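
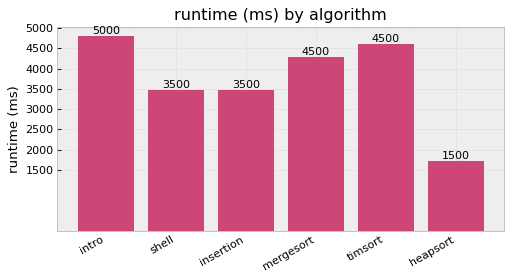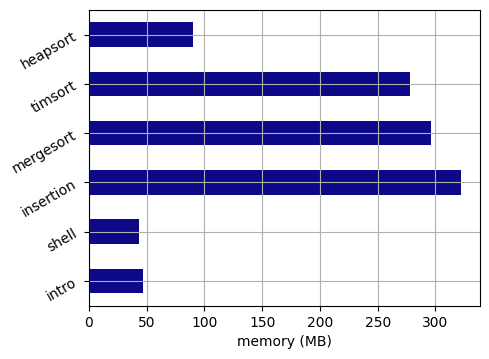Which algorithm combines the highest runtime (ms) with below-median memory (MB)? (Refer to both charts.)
intro

Chart 2 median memory (MB) ≈ 200; below-median algorithms: intro, shell, heapsort. Among those, intro has the highest runtime (ms) (≈ 5000).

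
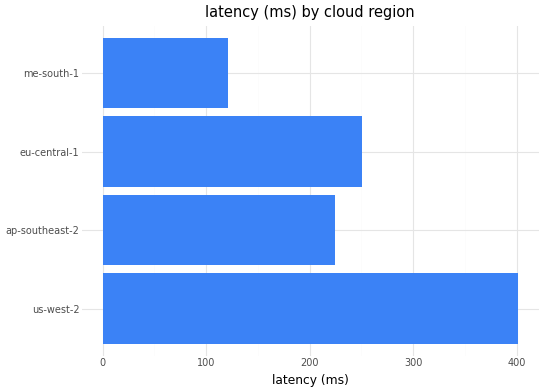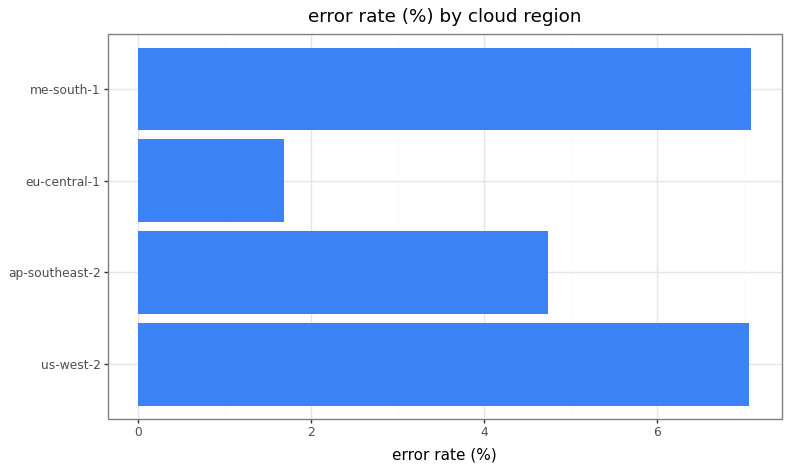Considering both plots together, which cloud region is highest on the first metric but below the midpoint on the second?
eu-central-1

Chart 2 median error rate (%) ≈ 6; below-median cloud regions: ap-southeast-2, eu-central-1. Among those, eu-central-1 has the highest latency (ms) (≈ 250).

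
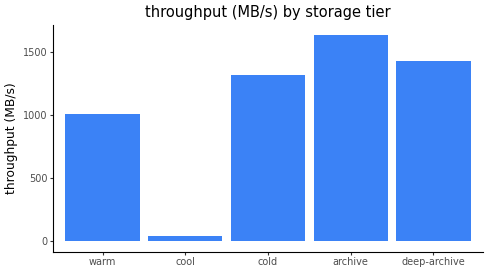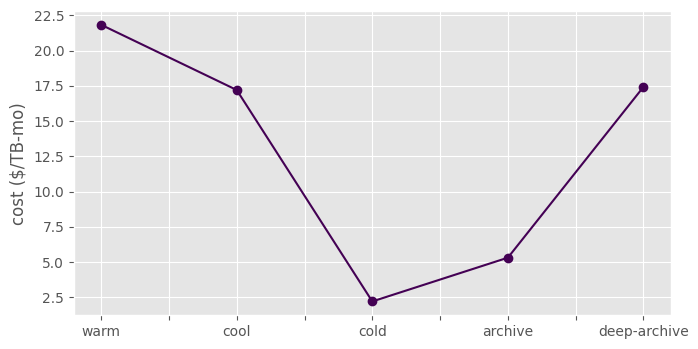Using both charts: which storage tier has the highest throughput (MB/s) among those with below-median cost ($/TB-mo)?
archive

Chart 2 median cost ($/TB-mo) ≈ 15; below-median storage tiers: cold, archive. Among those, archive has the highest throughput (MB/s) (≈ 1600).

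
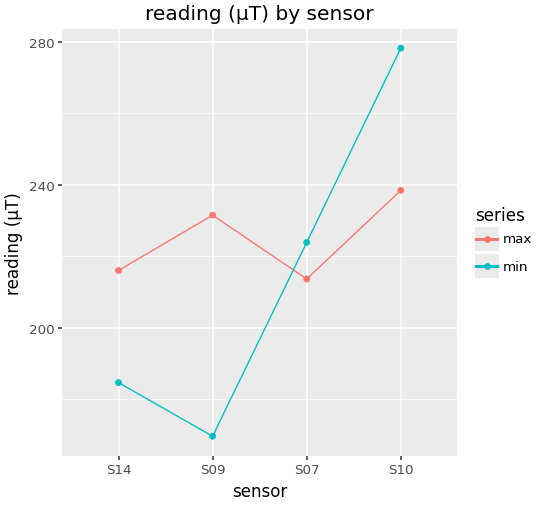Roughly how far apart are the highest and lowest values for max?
Max S10 ≈ 240, min S07 ≈ 210; range ≈ 30.

≈ 30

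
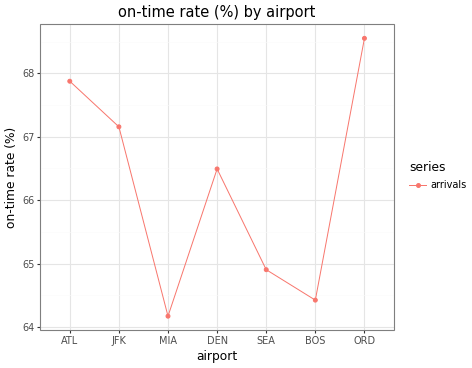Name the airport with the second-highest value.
Top 3: ORD ≈ 68.5, ATL ≈ 68.0, JFK ≈ 67.0.

ATL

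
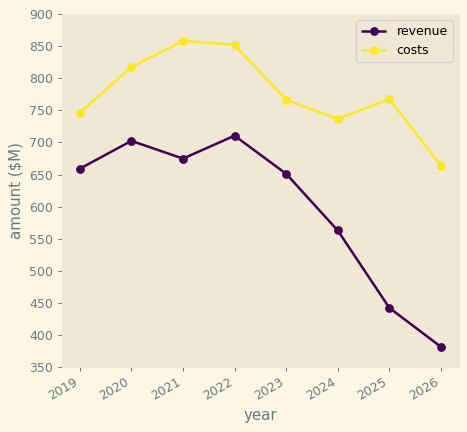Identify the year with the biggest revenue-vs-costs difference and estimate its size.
2025: revenue ≈ 450, costs ≈ 750 → gap ≈ 300. Next-largest (2026) is only ≈ 250.

2025, ≈ 300 $M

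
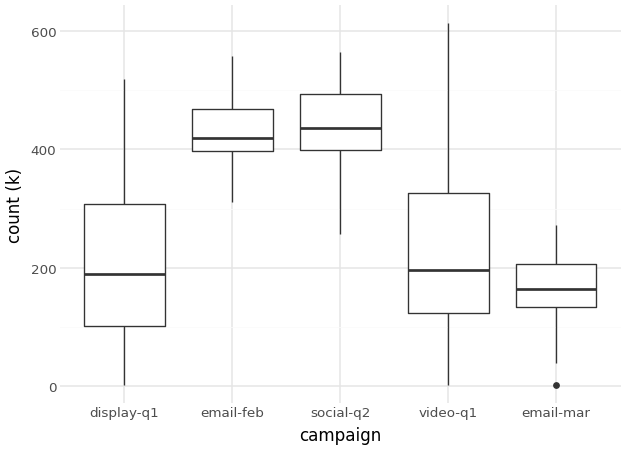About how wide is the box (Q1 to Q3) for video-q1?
≈ 200

Q3 ≈ 325, Q1 ≈ 125; IQR ≈ 200.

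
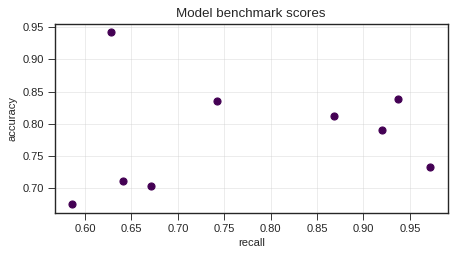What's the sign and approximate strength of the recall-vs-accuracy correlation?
Points are roughly uncorrelated; weak (|r| ≈ 0.2).

no clear correlation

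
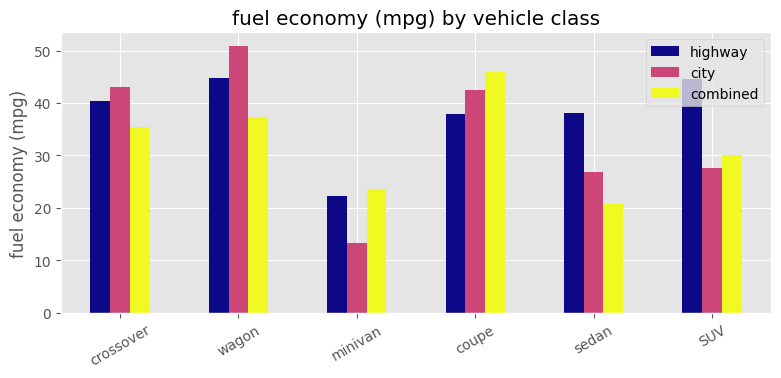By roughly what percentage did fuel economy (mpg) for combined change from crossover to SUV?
crossover ≈ 35, SUV ≈ 30; (30 − 35) / 35 ≈ -14.3%.

≈ -14.3%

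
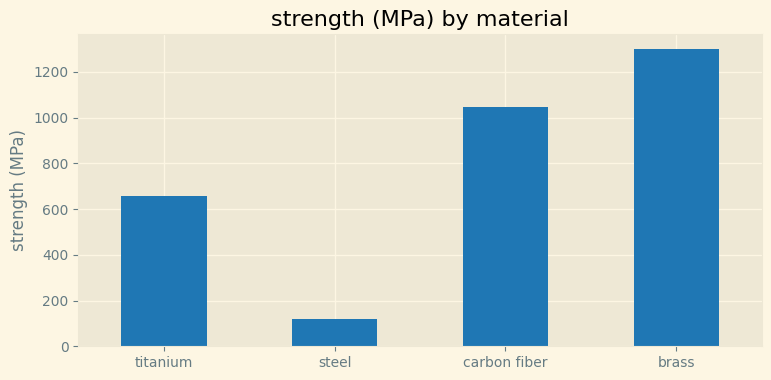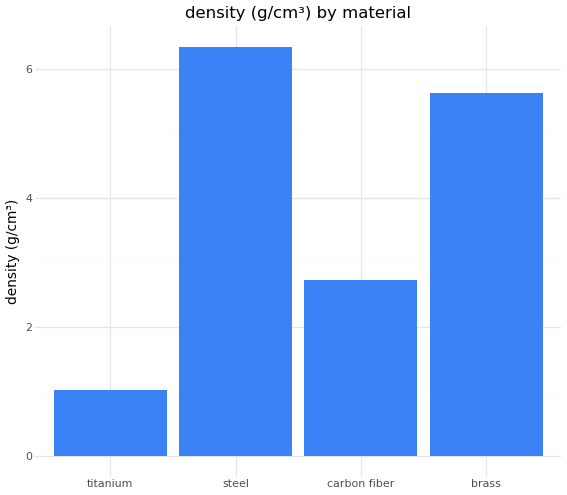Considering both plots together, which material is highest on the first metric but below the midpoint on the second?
carbon fiber

Chart 2 median density (g/cm³) ≈ 4; below-median materials: titanium, carbon fiber. Among those, carbon fiber has the highest strength (MPa) (≈ 1000).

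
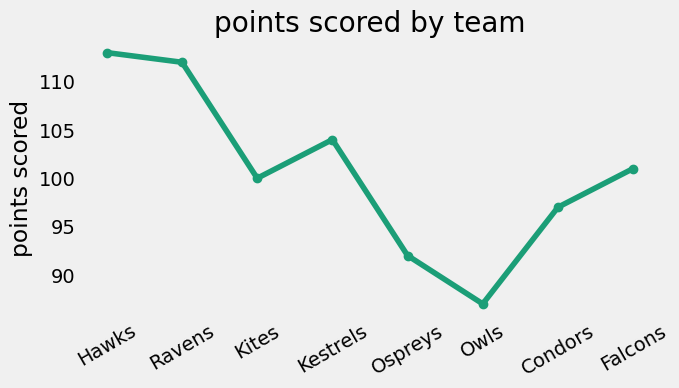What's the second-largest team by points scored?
Ravens

Top 3: Hawks ≈ 115, Ravens ≈ 110, Kestrels ≈ 105.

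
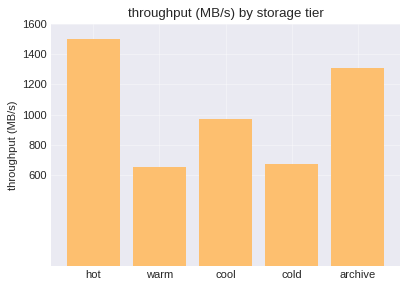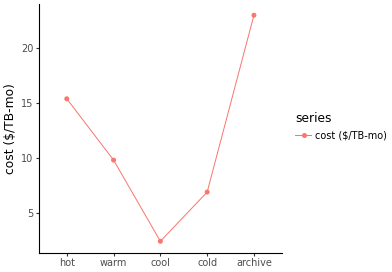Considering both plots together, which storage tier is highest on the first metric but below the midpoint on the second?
Chart 2 median cost ($/TB-mo) ≈ 10; below-median storage tiers: cool, cold. Among those, cool has the highest throughput (MB/s) (≈ 1000).

cool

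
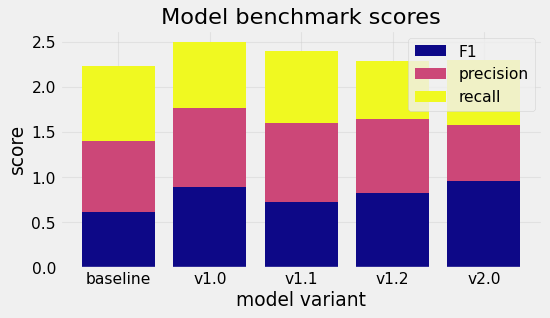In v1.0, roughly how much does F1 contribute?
F1 top ≈ 1.0, bottom ≈ 0.0; segment ≈ 1.0.

≈ 1.0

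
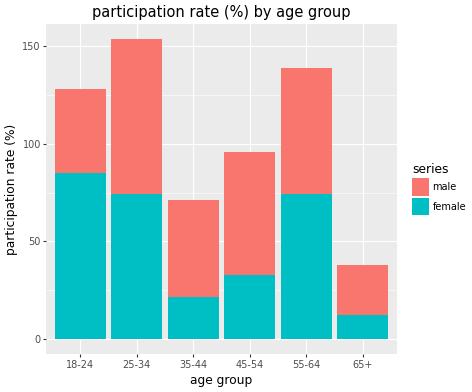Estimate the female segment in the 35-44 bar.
≈ 20

female top ≈ 20, bottom ≈ 0; segment ≈ 20.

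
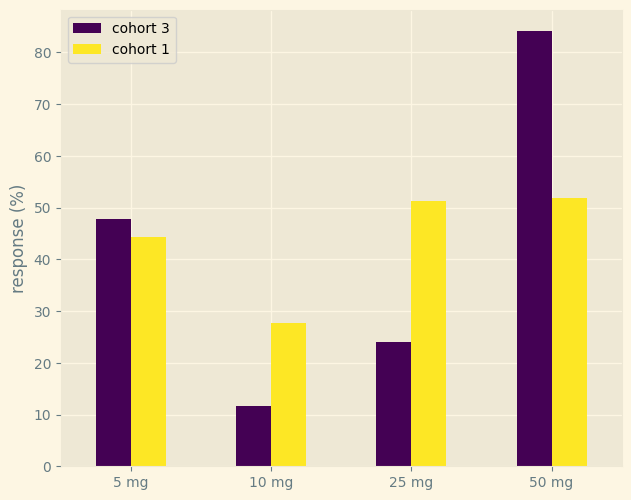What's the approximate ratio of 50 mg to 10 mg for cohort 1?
≈ 1.67×

50 mg ≈ 50, 10 mg ≈ 30; 50/30 ≈ 1.67.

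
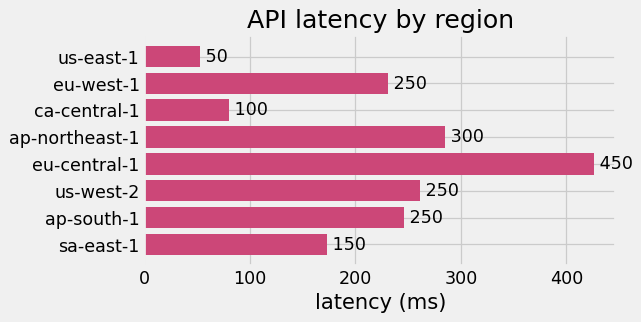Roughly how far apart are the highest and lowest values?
≈ 400

Max eu-central-1 ≈ 450, min us-east-1 ≈ 50; range ≈ 400.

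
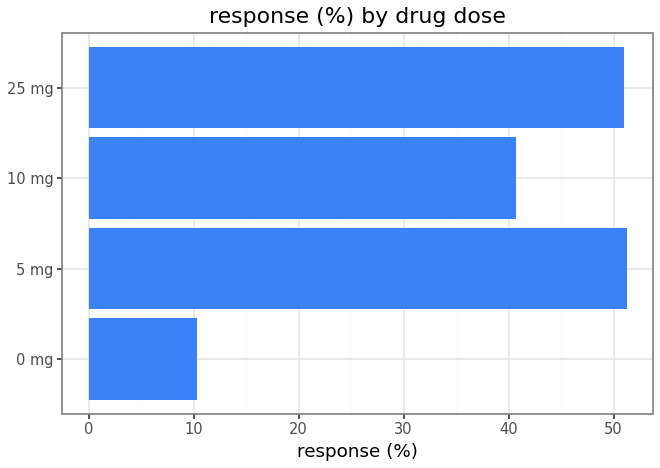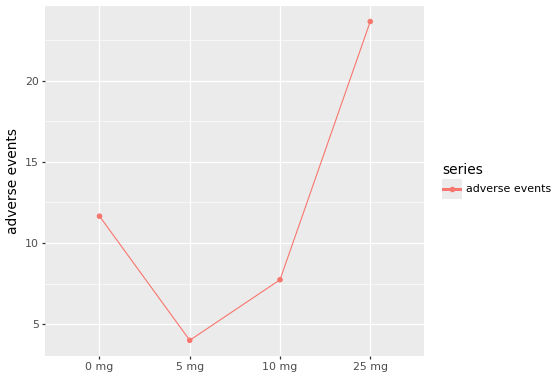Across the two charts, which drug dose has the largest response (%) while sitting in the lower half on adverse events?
Chart 2 median adverse events ≈ 10; below-median drug doses: 5 mg, 10 mg. Among those, 5 mg has the highest response (%) (≈ 50).

5 mg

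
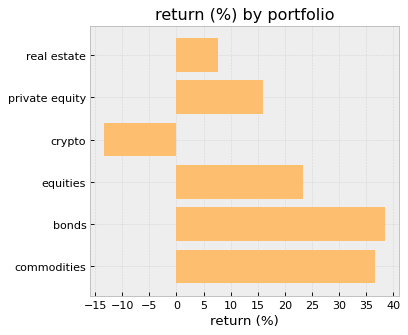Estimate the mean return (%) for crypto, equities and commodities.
≈ 15

(-15 + 25 + 35) / 3 ≈ 15.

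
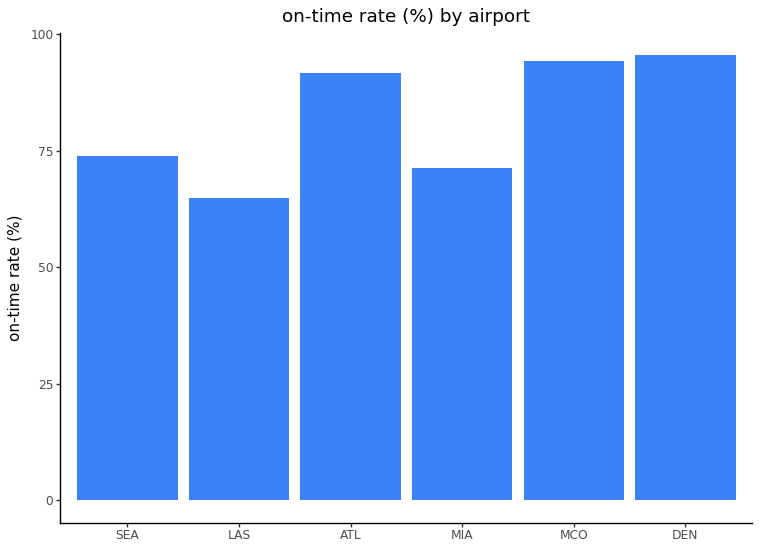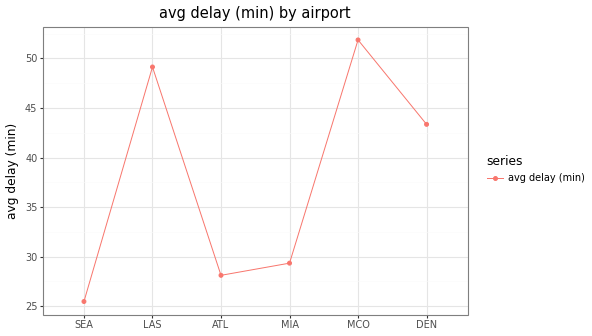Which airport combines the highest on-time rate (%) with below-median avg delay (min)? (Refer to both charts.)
ATL

Chart 2 median avg delay (min) ≈ 35; below-median airports: SEA, ATL, MIA. Among those, ATL has the highest on-time rate (%) (≈ 90).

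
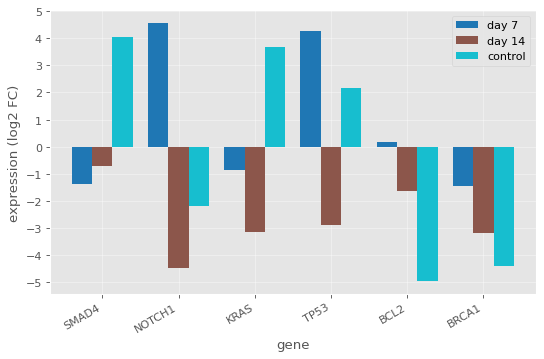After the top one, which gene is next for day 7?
TP53

Top 3 for day 7: NOTCH1 ≈ 5, TP53 ≈ 4, BCL2 ≈ 0.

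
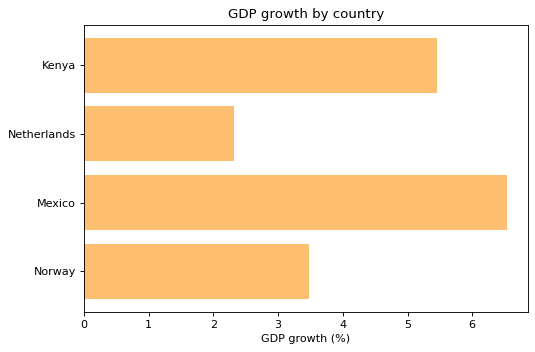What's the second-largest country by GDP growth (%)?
Top 3: Mexico ≈ 7, Kenya ≈ 5, Norway ≈ 3.

Kenya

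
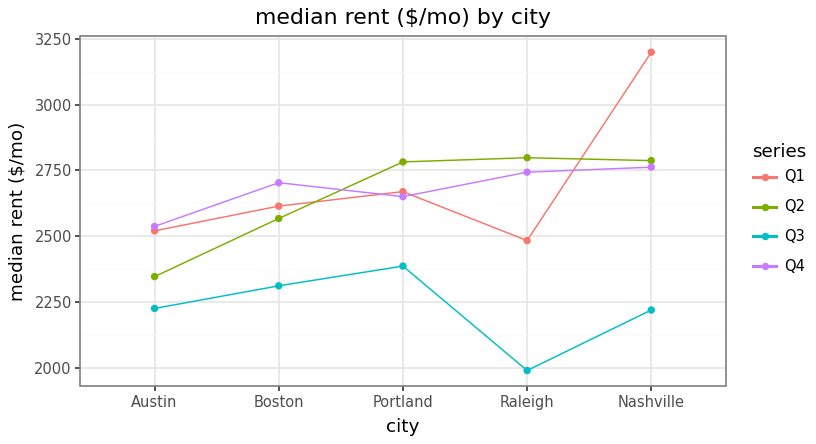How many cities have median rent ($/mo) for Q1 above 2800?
1

Above 2800: Nashville.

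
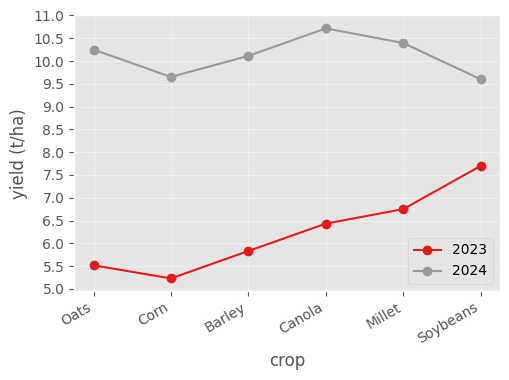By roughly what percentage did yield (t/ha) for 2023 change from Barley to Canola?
≈ +8.3%

Barley ≈ 6.0, Canola ≈ 6.5; (6.5 − 6.0) / 6.0 ≈ +8.3%.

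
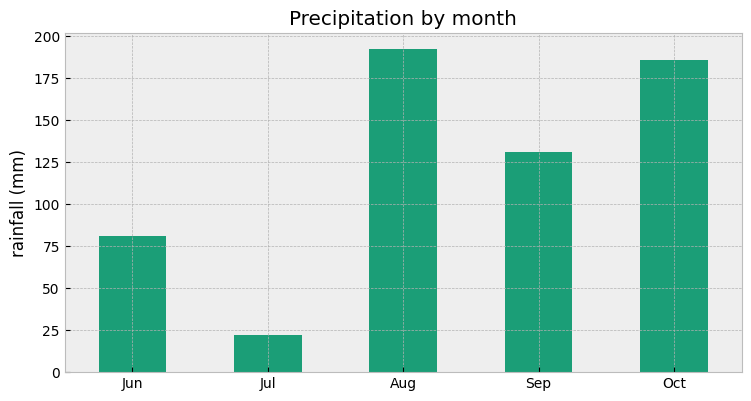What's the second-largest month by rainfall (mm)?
Top 3: Aug ≈ 200, Oct ≈ 180, Sep ≈ 140.

Oct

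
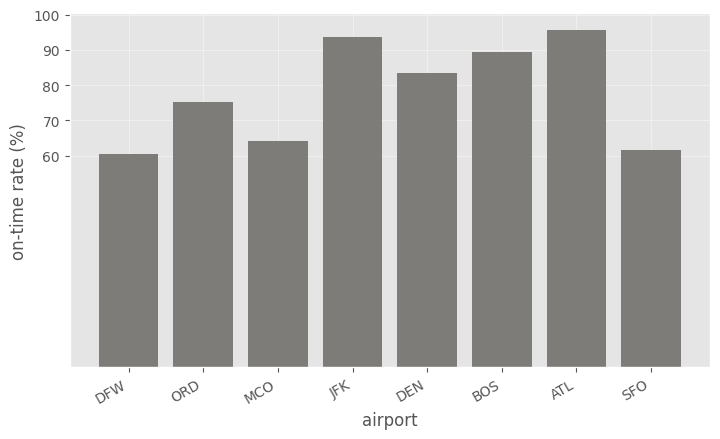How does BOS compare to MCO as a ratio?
BOS ≈ 90, MCO ≈ 60; 90/60 ≈ 1.5.

≈ 1.5×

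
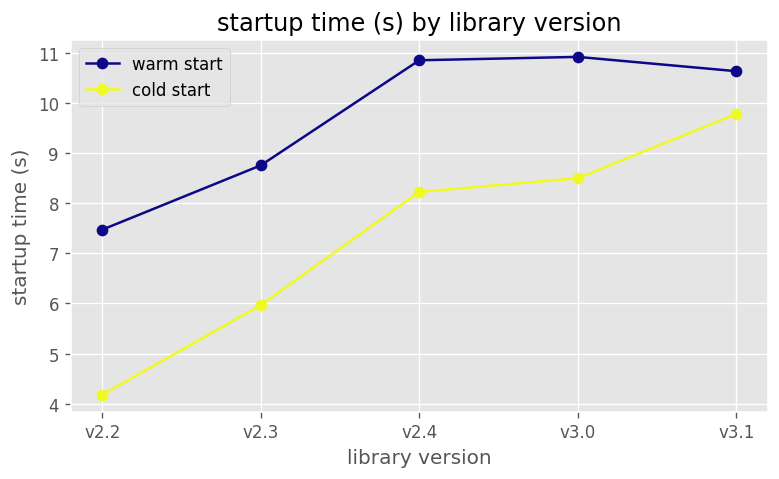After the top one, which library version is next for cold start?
v3.0

Top 3 for cold start: v3.1 ≈ 10, v3.0 ≈ 9, v2.4 ≈ 8.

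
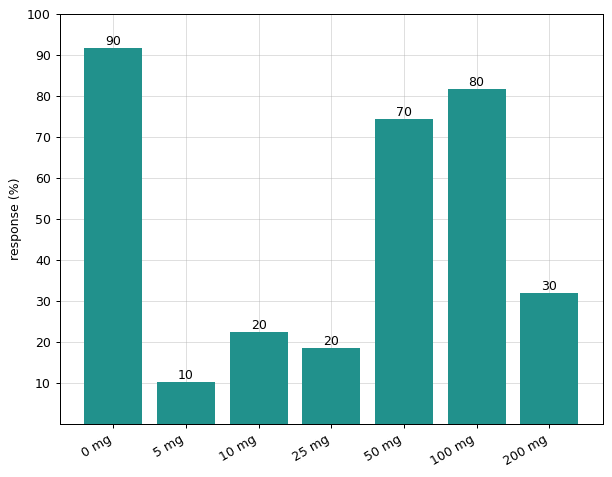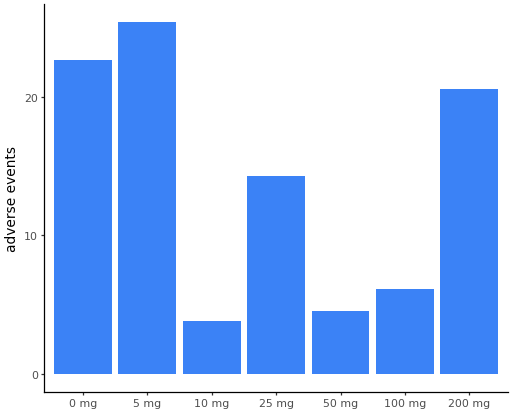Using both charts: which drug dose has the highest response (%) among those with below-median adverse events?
100 mg

Chart 2 median adverse events ≈ 15; below-median drug doses: 10 mg, 50 mg, 100 mg. Among those, 100 mg has the highest response (%) (≈ 80).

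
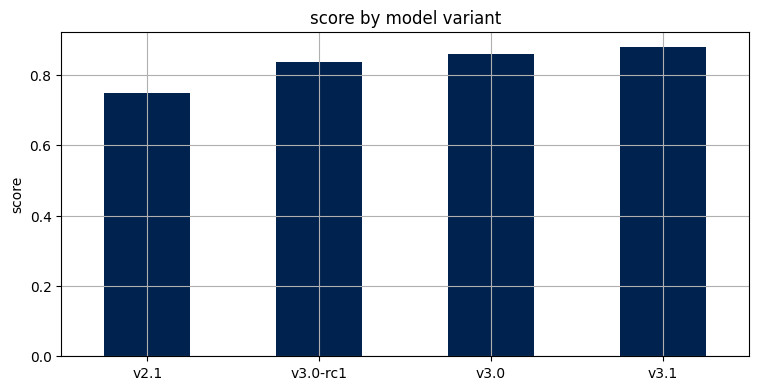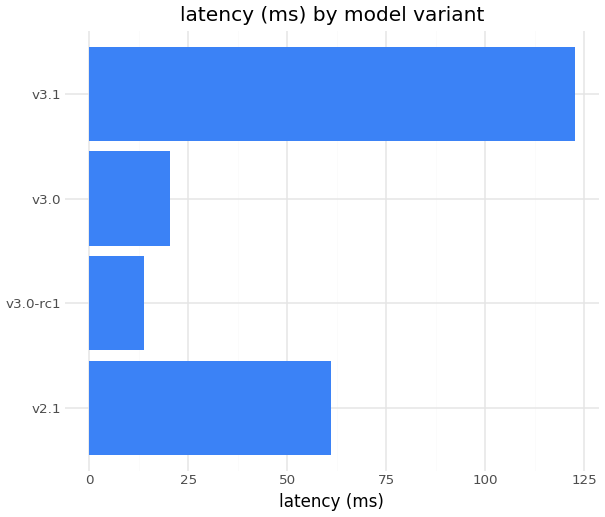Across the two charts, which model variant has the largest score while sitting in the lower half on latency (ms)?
v3.0

Chart 2 median latency (ms) ≈ 40; below-median model variants: v3.0-rc1, v3.0. Among those, v3.0 has the highest score (≈ 0.9).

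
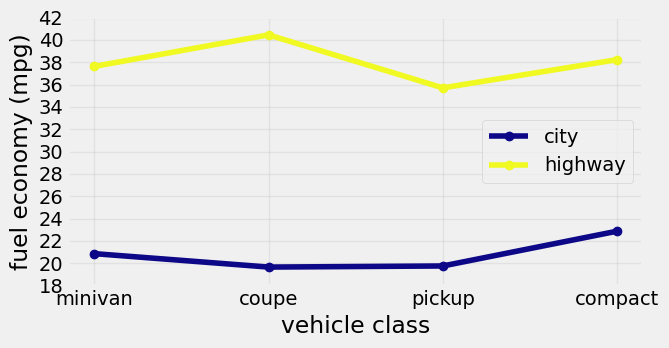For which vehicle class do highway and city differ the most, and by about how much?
coupe: highway ≈ 40, city ≈ 20 → gap ≈ 20. Next-largest (minivan) is only ≈ 18.

coupe, ≈ 20 mpg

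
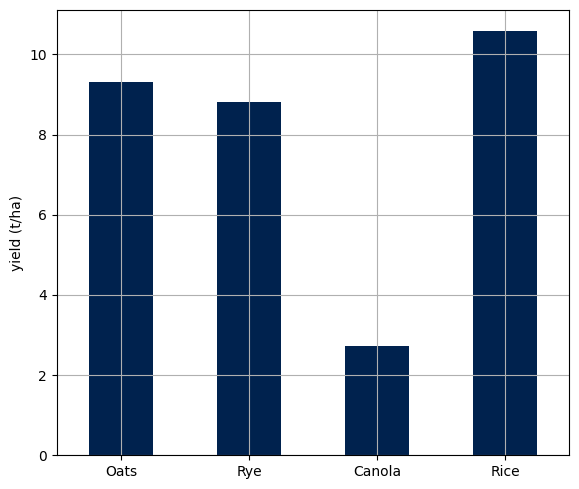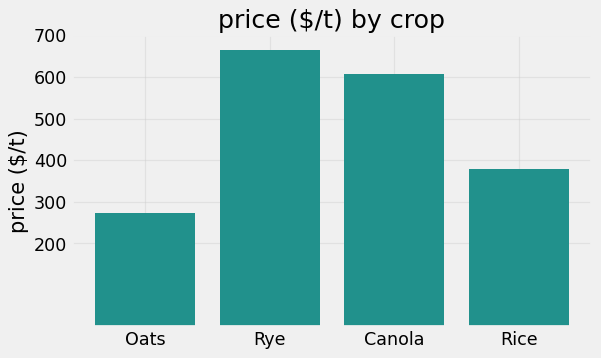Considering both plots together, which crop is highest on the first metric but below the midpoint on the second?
Rice

Chart 2 median price ($/t) ≈ 500; below-median crops: Oats, Rice. Among those, Rice has the highest yield (t/ha) (≈ 11).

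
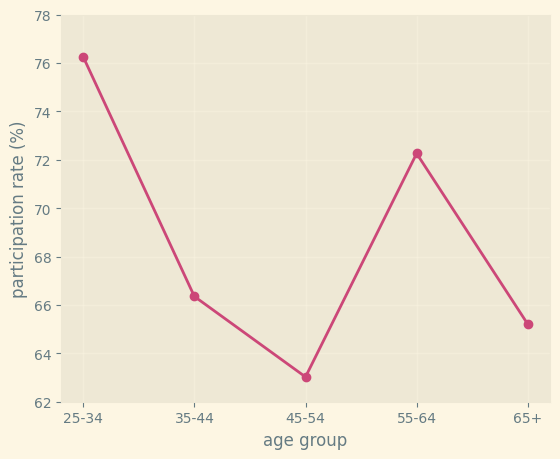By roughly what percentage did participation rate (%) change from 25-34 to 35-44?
≈ -13.2%

25-34 ≈ 76, 35-44 ≈ 66; (66 − 76) / 76 ≈ -13.2%.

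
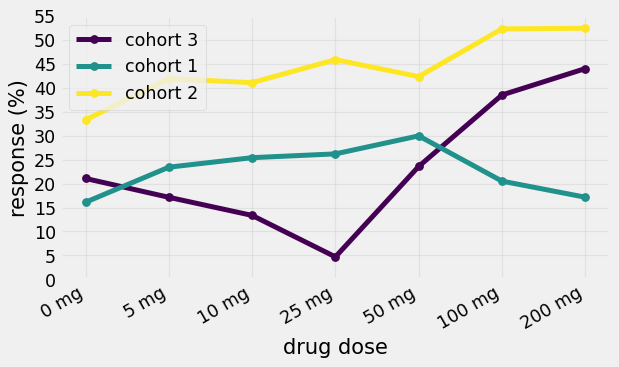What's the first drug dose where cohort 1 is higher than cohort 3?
5 mg

0 mg: cohort 1 ≈ 15 vs cohort 3 ≈ 20 (not yet); 5 mg: cohort 1 ≈ 25 vs cohort 3 ≈ 15 (first crossover).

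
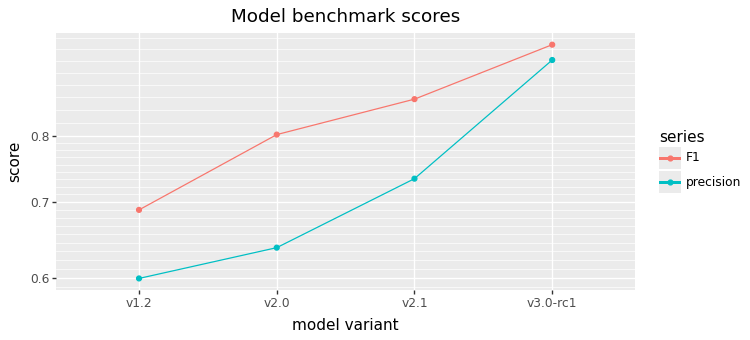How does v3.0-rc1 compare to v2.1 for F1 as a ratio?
≈ 1.12×

v3.0-rc1 ≈ 0.95, v2.1 ≈ 0.85; 0.95/0.85 ≈ 1.12.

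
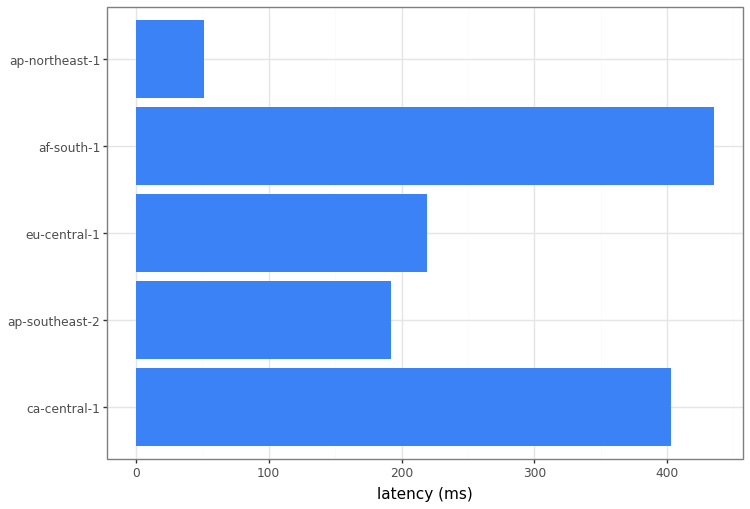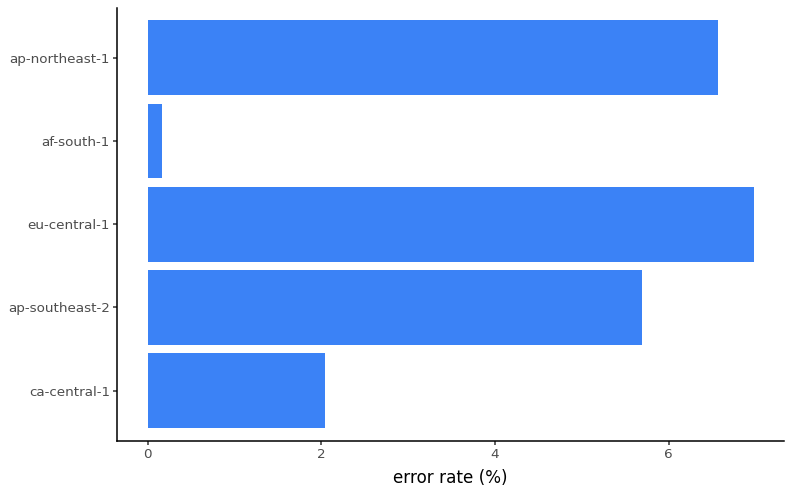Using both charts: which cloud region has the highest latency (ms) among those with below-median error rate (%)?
Chart 2 median error rate (%) ≈ 6; below-median cloud regions: ca-central-1, af-south-1. Among those, af-south-1 has the highest latency (ms) (≈ 450).

af-south-1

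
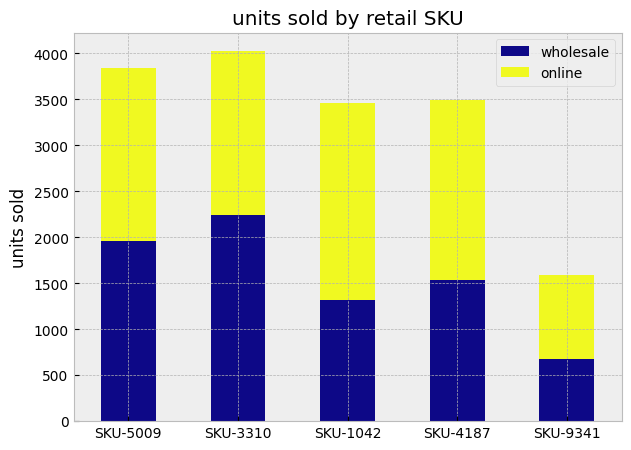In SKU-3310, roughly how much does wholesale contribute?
wholesale top ≈ 2000, bottom ≈ 0; segment ≈ 2000.

≈ 2000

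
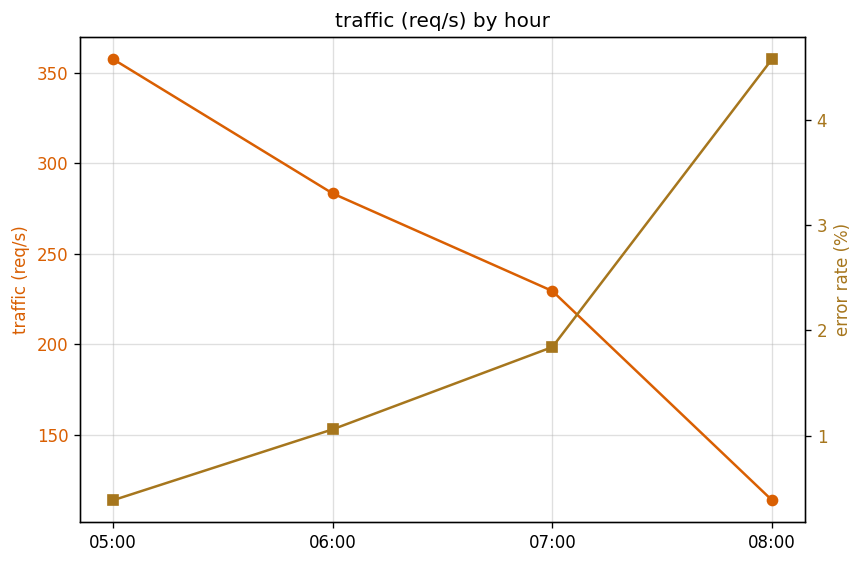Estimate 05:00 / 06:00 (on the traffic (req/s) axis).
05:00 ≈ 350, 06:00 ≈ 275; 350/275 ≈ 1.27.

≈ 1.27×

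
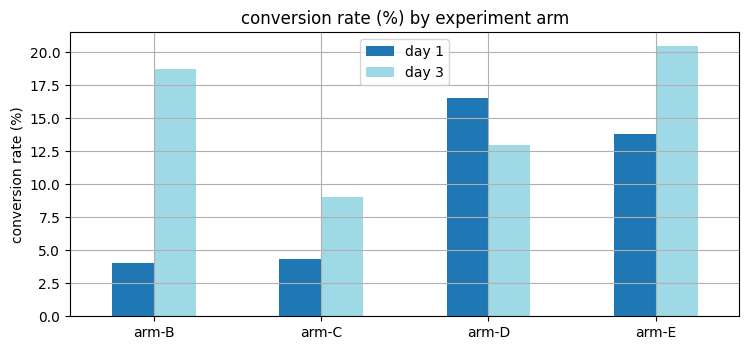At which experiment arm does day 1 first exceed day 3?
arm-C: day 1 ≈ 4 vs day 3 ≈ 10 (not yet); arm-D: day 1 ≈ 16 vs day 3 ≈ 12 (first crossover).

arm-D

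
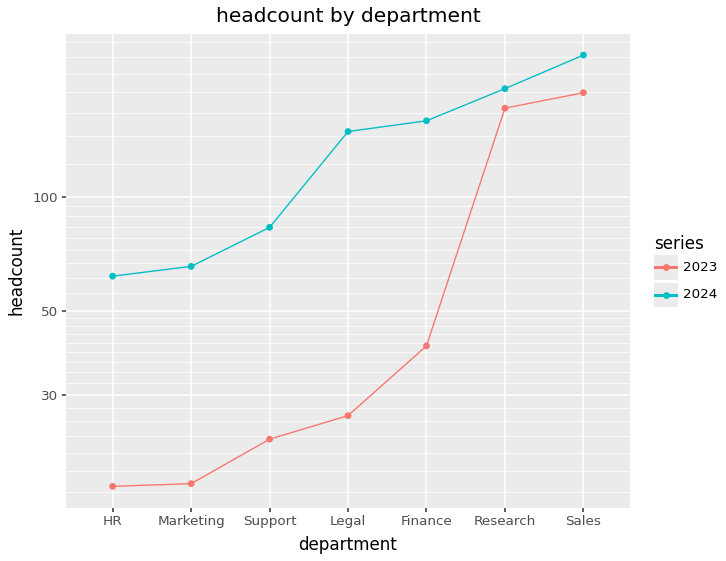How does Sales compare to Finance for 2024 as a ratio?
Sales ≈ 240, Finance ≈ 160; 240/160 ≈ 1.5.

≈ 1.5×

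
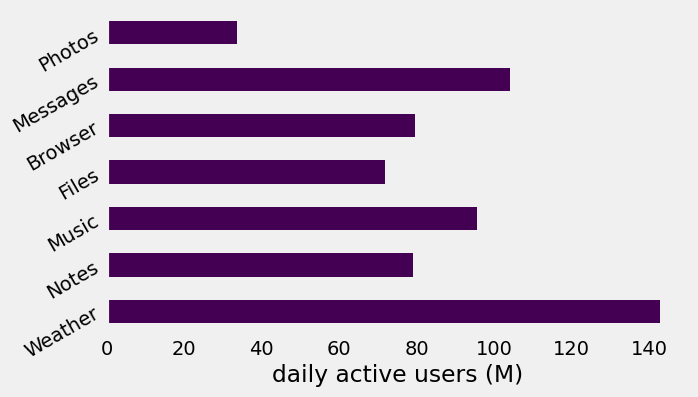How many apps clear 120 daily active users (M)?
1

Above 120: Weather.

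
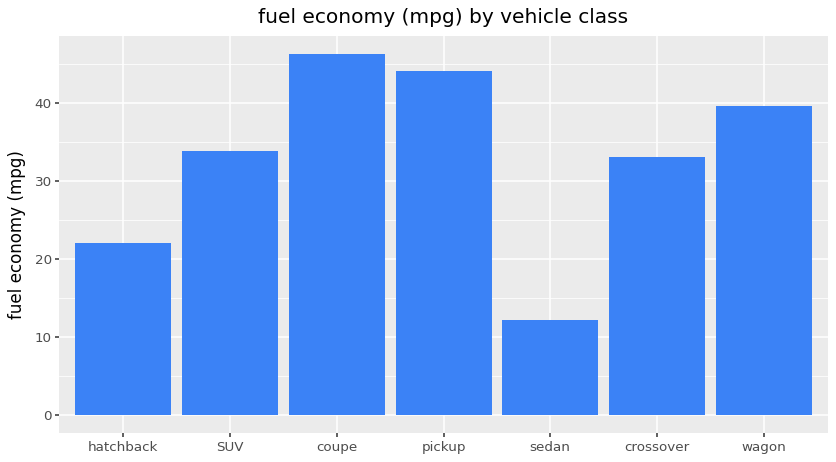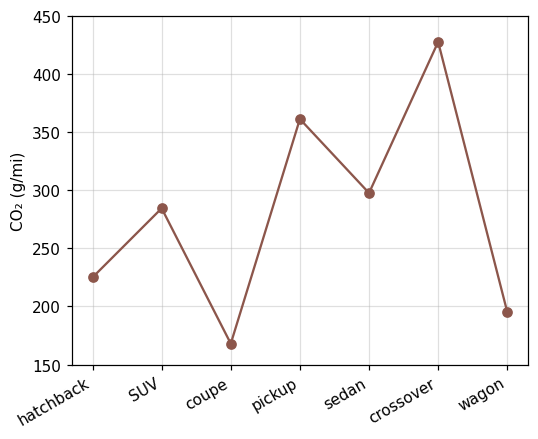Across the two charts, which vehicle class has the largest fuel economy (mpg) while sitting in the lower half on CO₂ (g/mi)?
coupe

Chart 2 median CO₂ (g/mi) ≈ 300; below-median vehicle classes: hatchback, coupe, wagon. Among those, coupe has the highest fuel economy (mpg) (≈ 45).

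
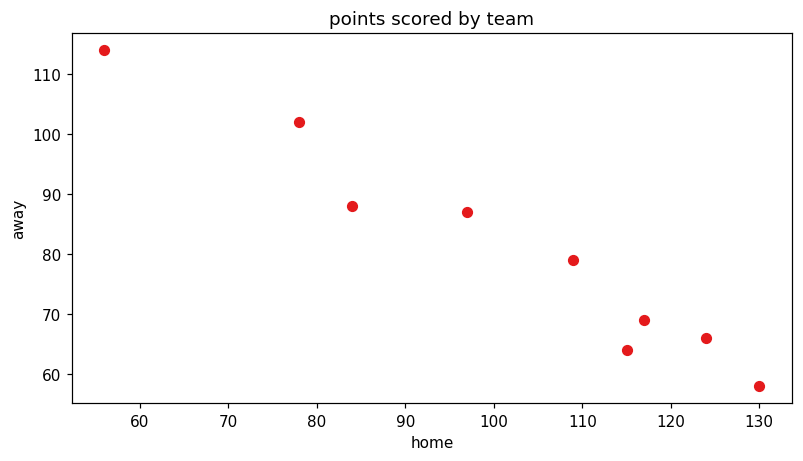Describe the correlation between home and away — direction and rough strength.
negative, strong

Points are negatively correlated; strong (|r| ≈ 1.0).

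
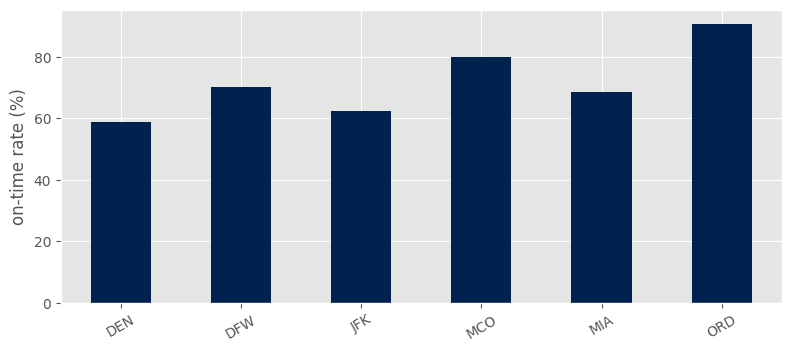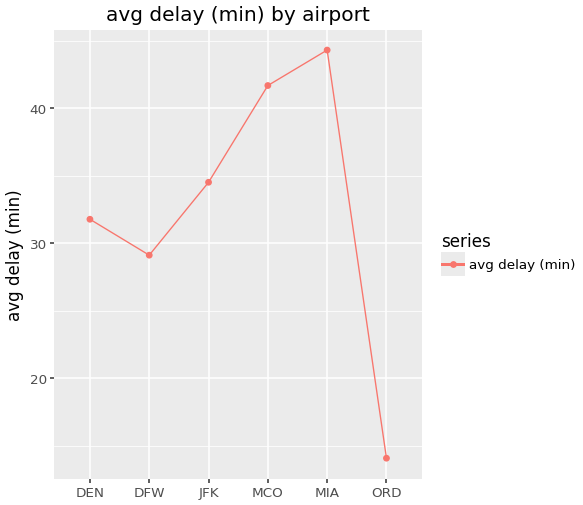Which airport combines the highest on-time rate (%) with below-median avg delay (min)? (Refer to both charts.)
ORD

Chart 2 median avg delay (min) ≈ 35; below-median airports: DEN, DFW, ORD. Among those, ORD has the highest on-time rate (%) (≈ 90).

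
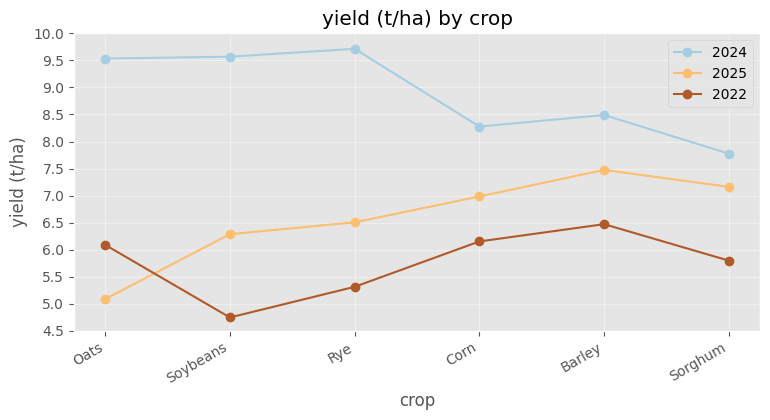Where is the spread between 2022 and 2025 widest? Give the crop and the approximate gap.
Soybeans, ≈ 2.0 t/ha

Soybeans: 2022 ≈ 4.5, 2025 ≈ 6.5 → gap ≈ 2.0. Next-largest (Sorghum) is only ≈ 1.0.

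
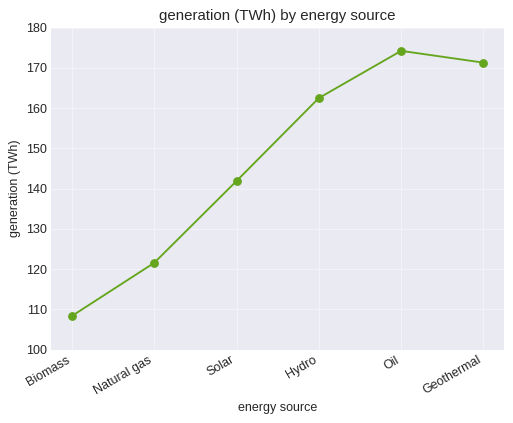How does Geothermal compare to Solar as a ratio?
Geothermal ≈ 170, Solar ≈ 140; 170/140 ≈ 1.21.

≈ 1.21×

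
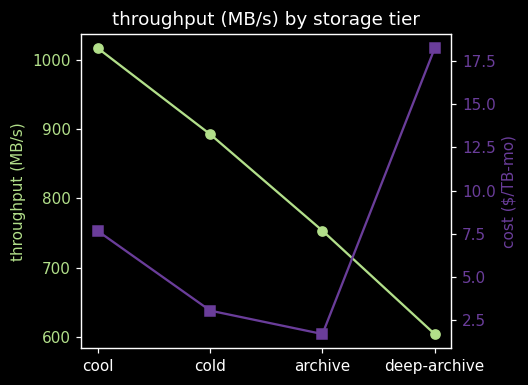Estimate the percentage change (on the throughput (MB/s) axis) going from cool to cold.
≈ -10%

cool ≈ 1000, cold ≈ 900; (900 − 1000) / 1000 ≈ -10%.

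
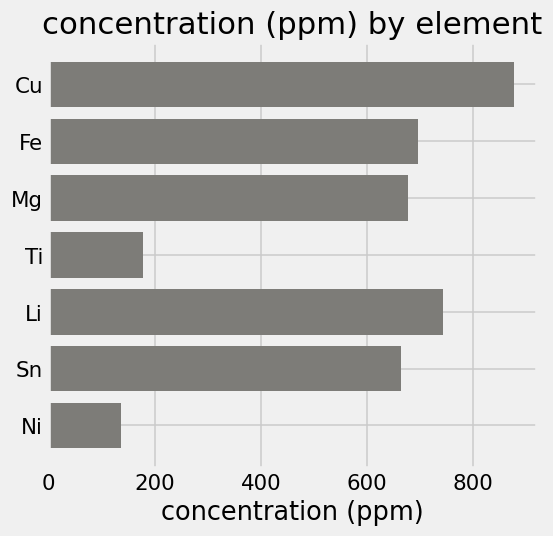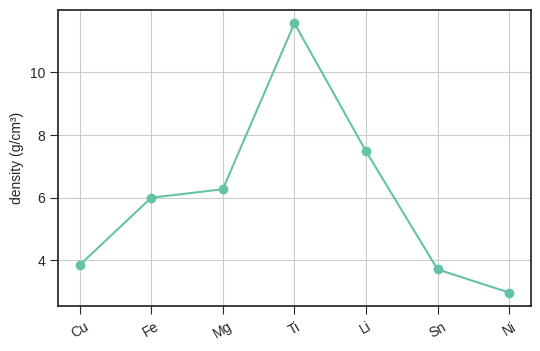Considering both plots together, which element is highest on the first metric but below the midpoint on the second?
Chart 2 median density (g/cm³) ≈ 6; below-median elements: Cu, Sn, Ni. Among those, Cu has the highest concentration (ppm) (≈ 900).

Cu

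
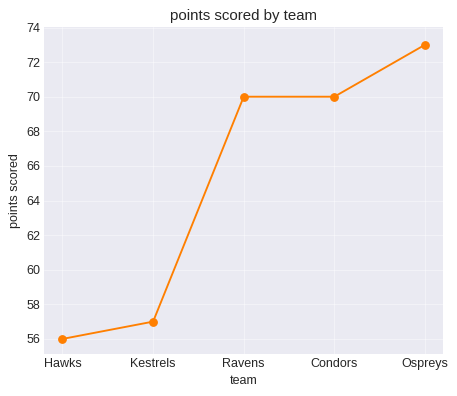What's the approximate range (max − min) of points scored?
Max Ospreys ≈ 72, min Hawks ≈ 56; range ≈ 16.

≈ 16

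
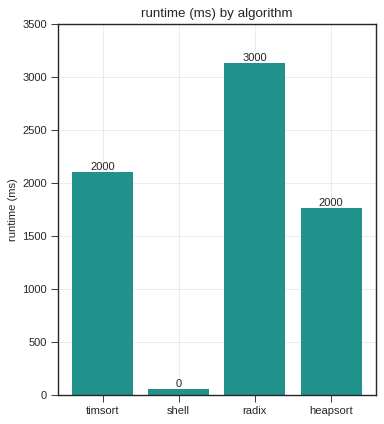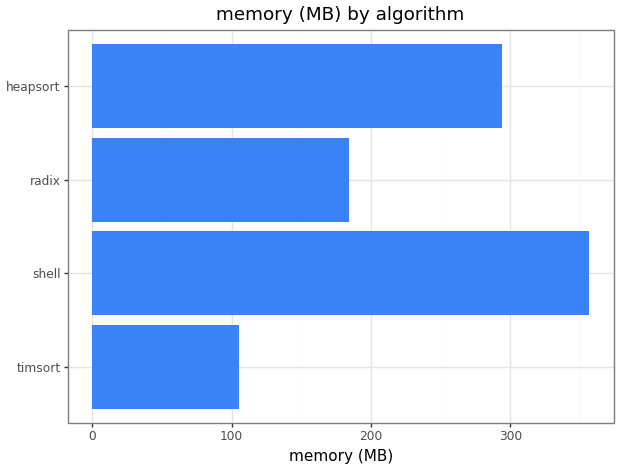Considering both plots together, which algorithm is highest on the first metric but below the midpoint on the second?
radix

Chart 2 median memory (MB) ≈ 250; below-median algorithms: timsort, radix. Among those, radix has the highest runtime (ms) (≈ 3000).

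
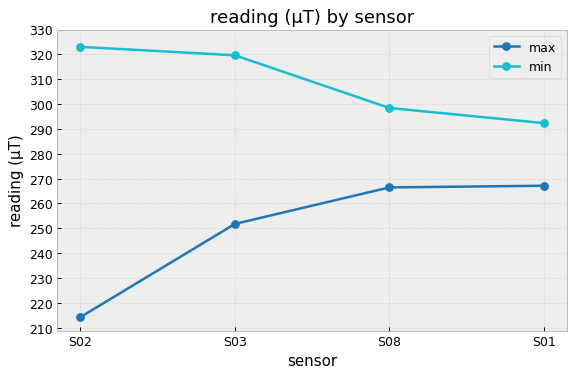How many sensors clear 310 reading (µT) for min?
2

Above 310: S02, S03.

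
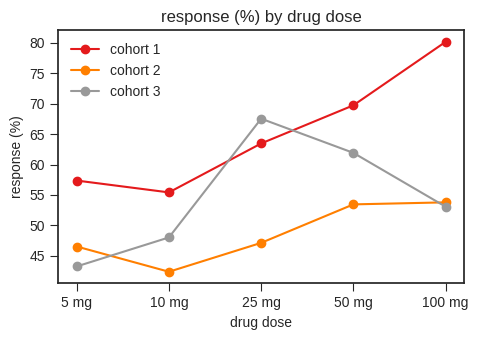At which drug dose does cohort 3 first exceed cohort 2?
10 mg

5 mg: cohort 3 ≈ 45 vs cohort 2 ≈ 45 (not yet); 10 mg: cohort 3 ≈ 50 vs cohort 2 ≈ 40 (first crossover).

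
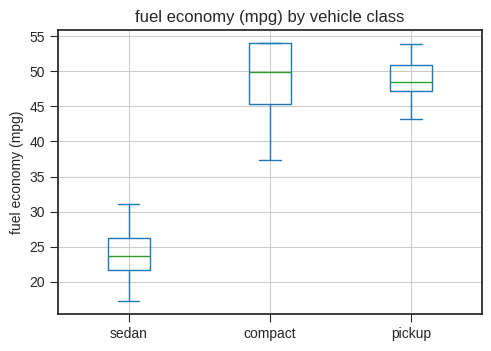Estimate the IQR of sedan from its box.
≈ 5

Q3 ≈ 25, Q1 ≈ 20; IQR ≈ 5.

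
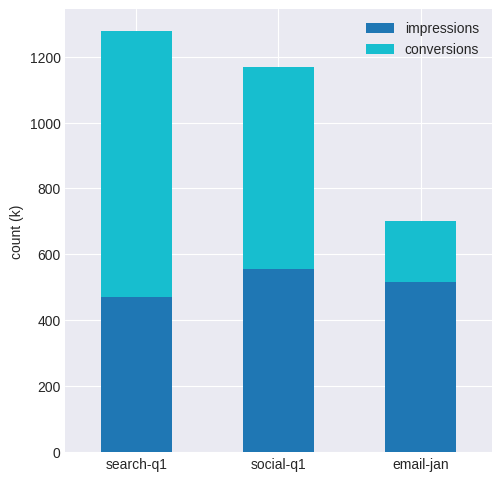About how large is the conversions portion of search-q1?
≈ 800

conversions top ≈ 1200, bottom ≈ 400; segment ≈ 800.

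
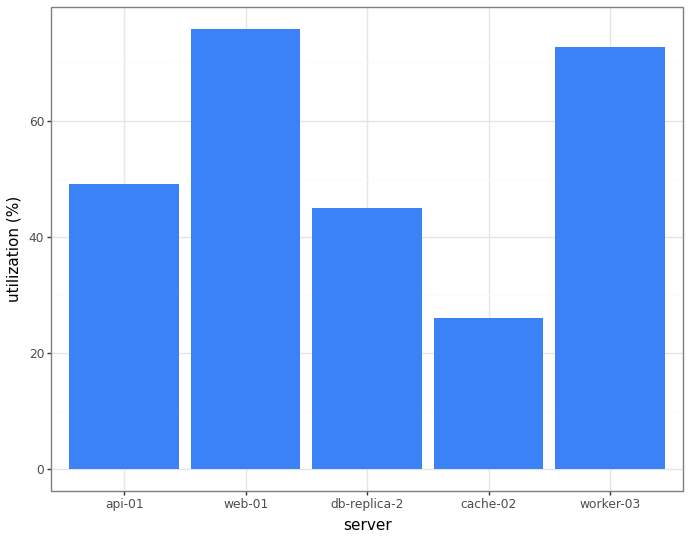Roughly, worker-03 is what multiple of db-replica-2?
worker-03 ≈ 70, db-replica-2 ≈ 40; 70/40 ≈ 1.75.

≈ 1.75×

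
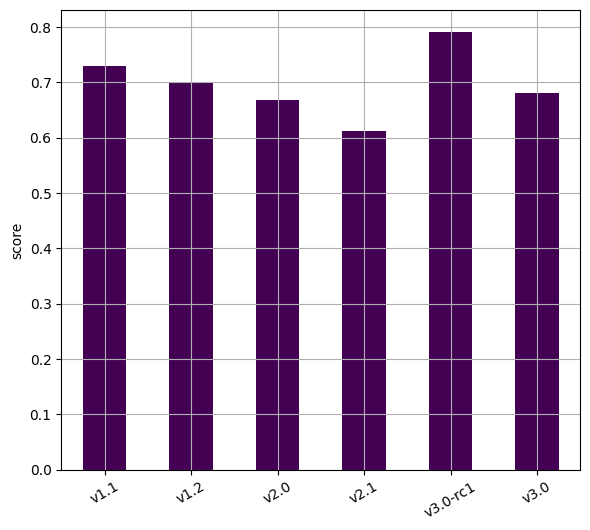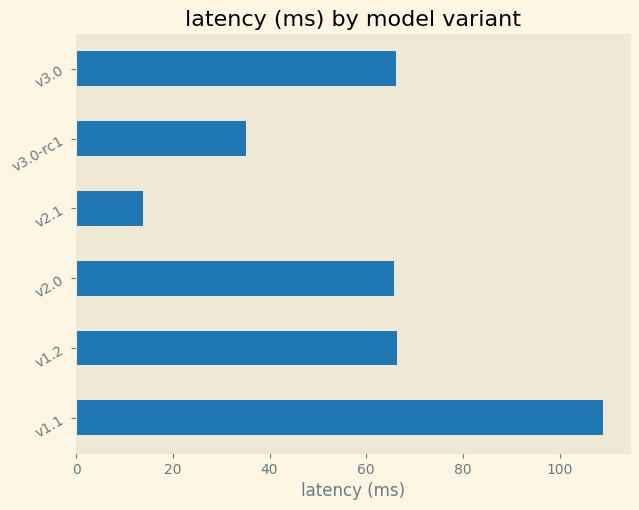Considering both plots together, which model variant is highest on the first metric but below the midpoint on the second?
Chart 2 median latency (ms) ≈ 70; below-median model variants: v2.0, v2.1, v3.0-rc1. Among those, v3.0-rc1 has the highest score (≈ 0.8).

v3.0-rc1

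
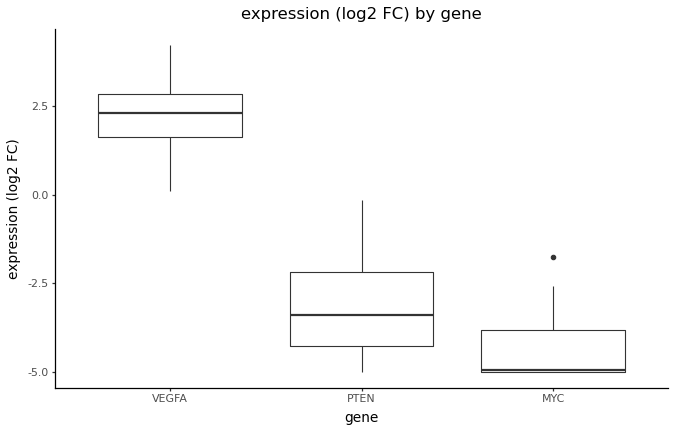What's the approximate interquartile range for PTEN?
≈ 2

Q3 ≈ -2, Q1 ≈ -4; IQR ≈ 2.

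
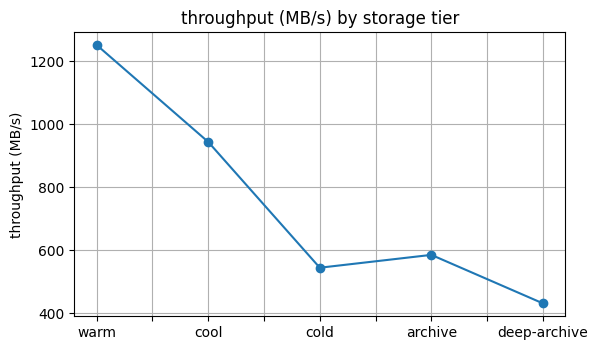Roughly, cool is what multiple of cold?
cool ≈ 900, cold ≈ 500; 900/500 ≈ 1.8.

≈ 1.8×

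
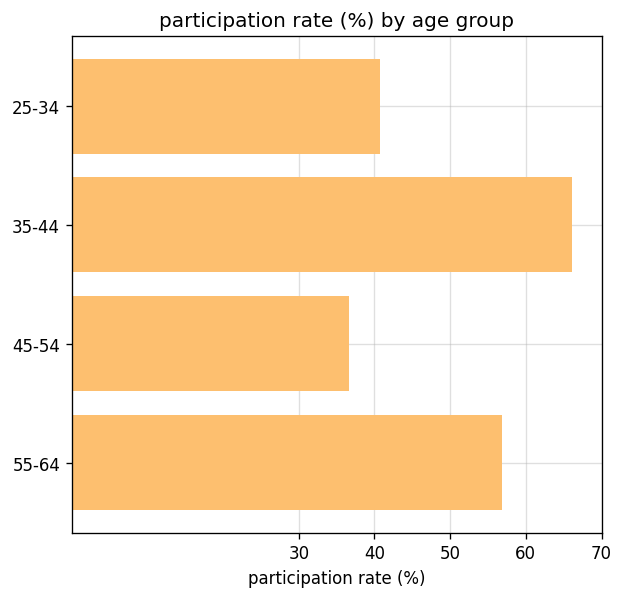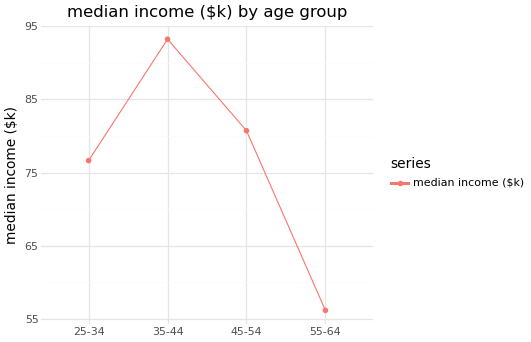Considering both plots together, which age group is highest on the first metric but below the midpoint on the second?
Chart 2 median median income ($k) ≈ 80; below-median age groups: 25-34, 55-64. Among those, 55-64 has the highest participation rate (%) (≈ 60).

55-64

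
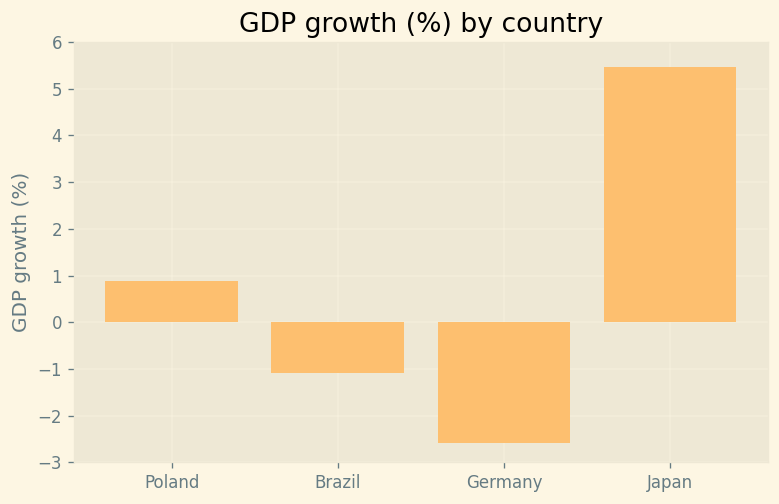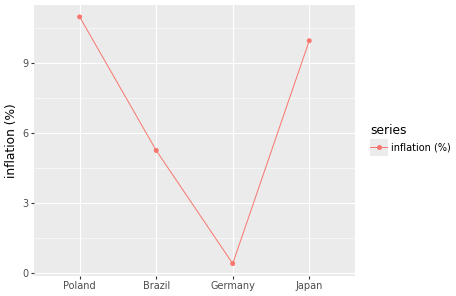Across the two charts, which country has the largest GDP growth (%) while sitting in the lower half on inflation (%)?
Brazil

Chart 2 median inflation (%) ≈ 8; below-median countries: Brazil, Germany. Among those, Brazil has the highest GDP growth (%) (≈ -1).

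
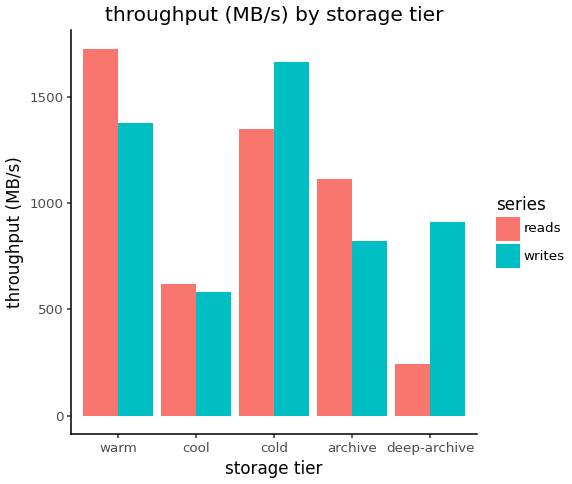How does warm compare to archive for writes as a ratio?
warm ≈ 1400, archive ≈ 800; 1400/800 ≈ 1.75.

≈ 1.75×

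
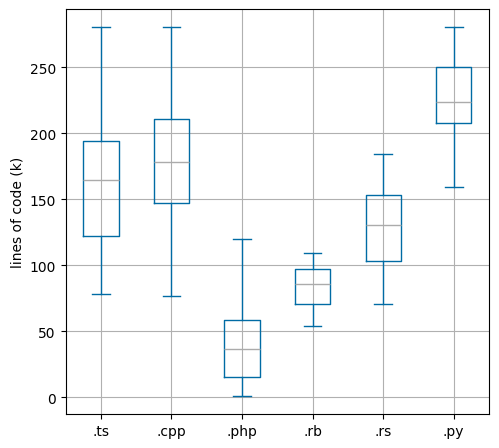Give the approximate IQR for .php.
Q3 ≈ 60, Q1 ≈ 20; IQR ≈ 40.

≈ 40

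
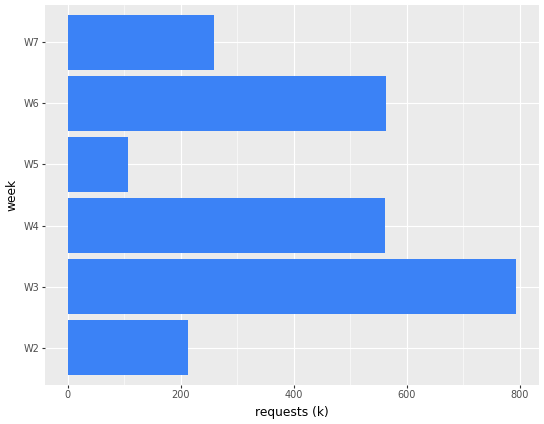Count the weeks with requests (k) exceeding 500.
Above 500: W3, W4, W6.

3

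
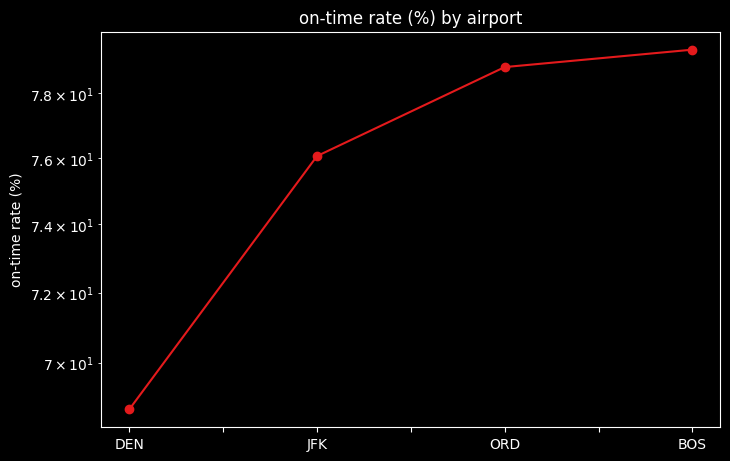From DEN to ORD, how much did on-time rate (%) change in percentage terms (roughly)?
≈ +14.5%

DEN ≈ 69, ORD ≈ 79; (79 − 69) / 69 ≈ +14.5%.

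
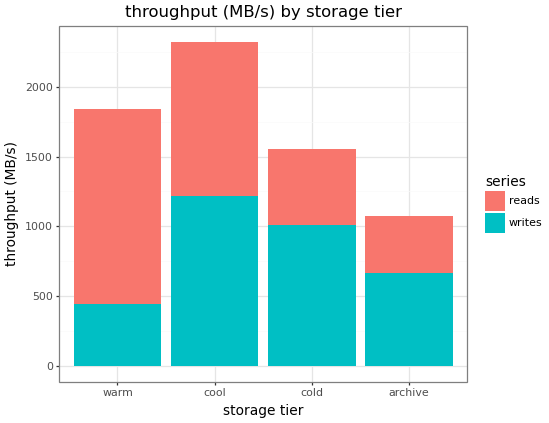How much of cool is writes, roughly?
writes top ≈ 1200, bottom ≈ 0; segment ≈ 1200.

≈ 1200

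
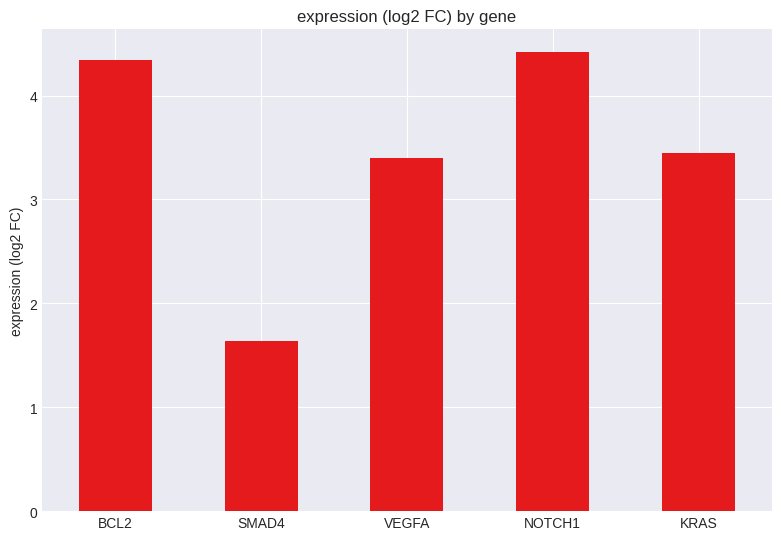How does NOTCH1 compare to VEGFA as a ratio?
≈ 1.29×

NOTCH1 ≈ 4.5, VEGFA ≈ 3.5; 4.5/3.5 ≈ 1.29.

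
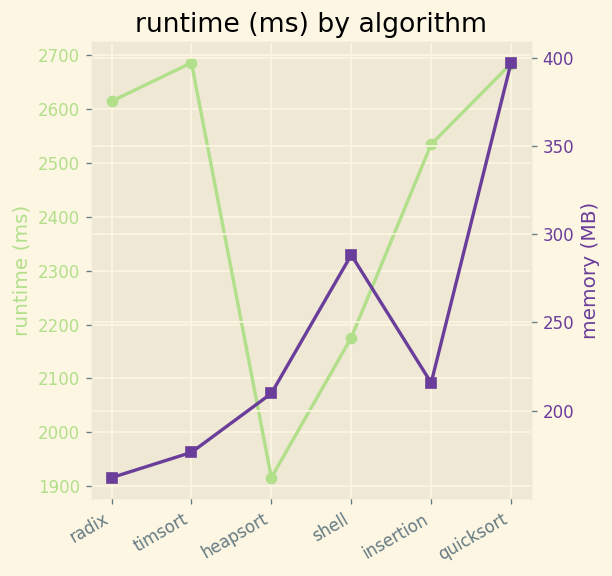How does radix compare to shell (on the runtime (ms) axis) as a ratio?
≈ 1.18×

radix ≈ 2600, shell ≈ 2200; 2600/2200 ≈ 1.18.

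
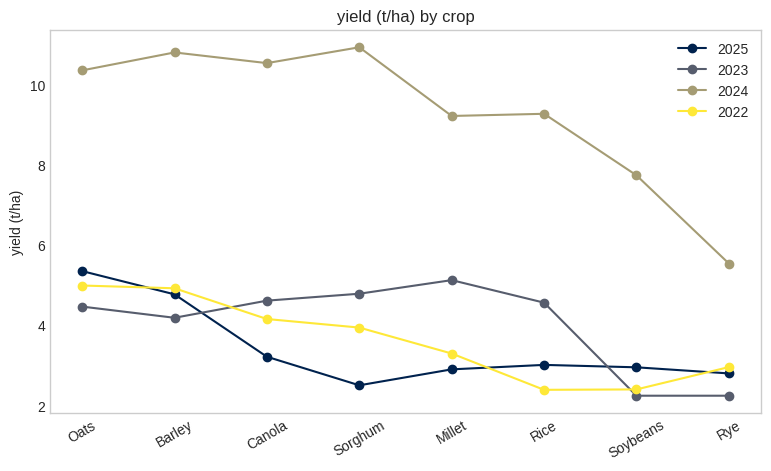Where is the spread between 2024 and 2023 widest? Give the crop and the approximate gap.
Barley: 2024 ≈ 11, 2023 ≈ 4 → gap ≈ 7. Next-largest (Sorghum) is only ≈ 6.

Barley, ≈ 7 t/ha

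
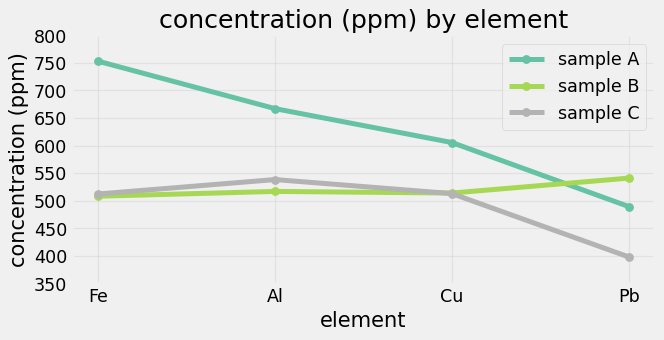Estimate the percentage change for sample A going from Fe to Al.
≈ -13.3%

Fe ≈ 750, Al ≈ 650; (650 − 750) / 750 ≈ -13.3%.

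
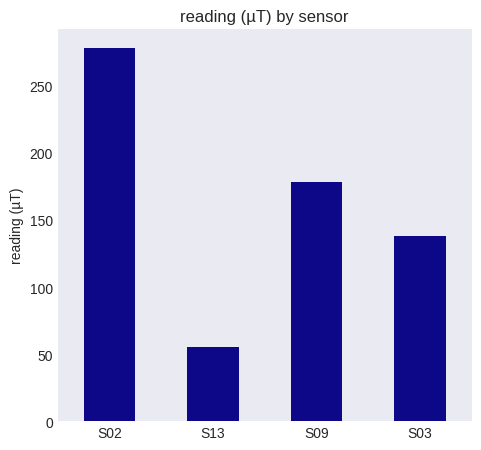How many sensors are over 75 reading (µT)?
3

Above 75: S02, S09, S03.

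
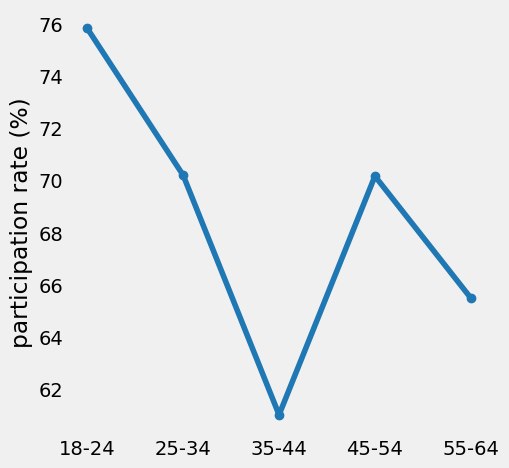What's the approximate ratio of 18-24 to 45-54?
18-24 ≈ 76, 45-54 ≈ 70; 76/70 ≈ 1.09.

≈ 1.09×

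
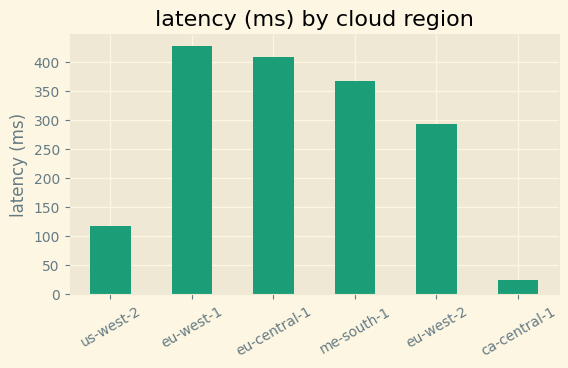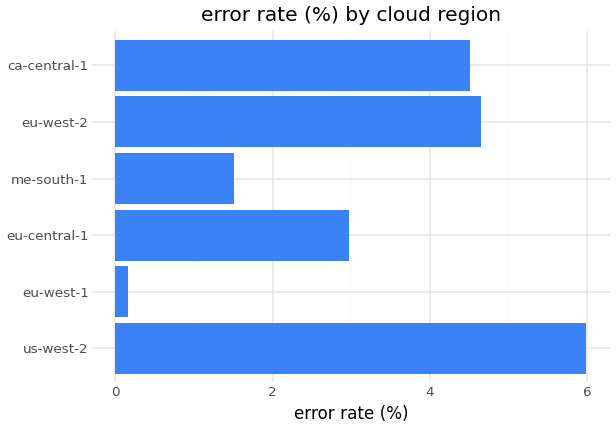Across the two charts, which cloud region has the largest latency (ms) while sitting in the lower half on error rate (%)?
Chart 2 median error rate (%) ≈ 4; below-median cloud regions: eu-west-1, eu-central-1, me-south-1. Among those, eu-west-1 has the highest latency (ms) (≈ 450).

eu-west-1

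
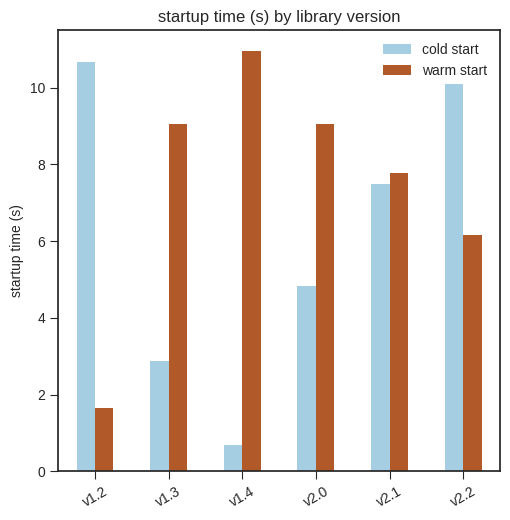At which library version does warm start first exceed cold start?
v1.3

v1.2: warm start ≈ 2 vs cold start ≈ 11 (not yet); v1.3: warm start ≈ 9 vs cold start ≈ 3 (first crossover).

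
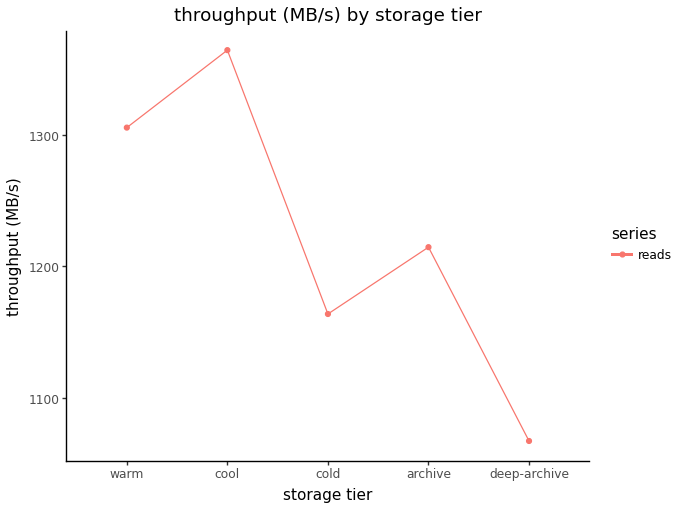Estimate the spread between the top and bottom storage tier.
Max cool ≈ 1375, min deep-archive ≈ 1075; range ≈ 300.

≈ 300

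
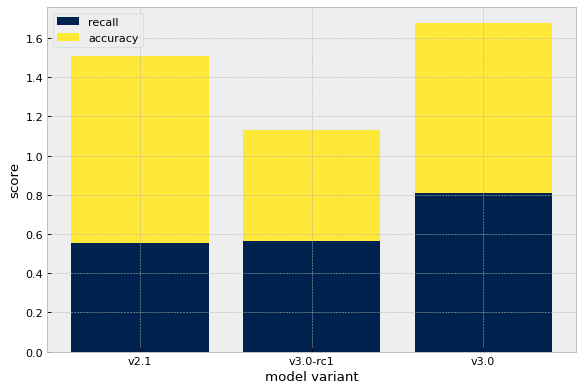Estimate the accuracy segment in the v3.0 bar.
≈ 0.8

accuracy top ≈ 1.6, bottom ≈ 0.8; segment ≈ 0.8.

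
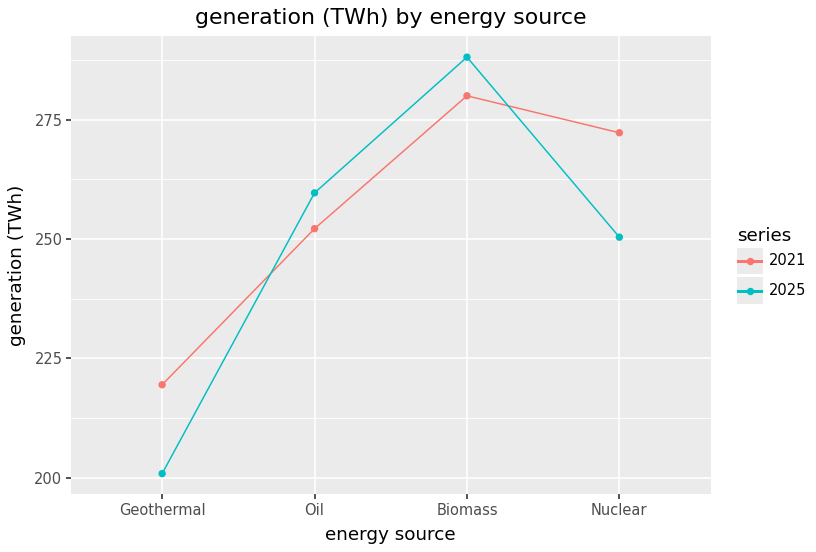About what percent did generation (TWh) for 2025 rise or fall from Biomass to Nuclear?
≈ -13.8%

Biomass ≈ 290, Nuclear ≈ 250; (250 − 290) / 290 ≈ -13.8%.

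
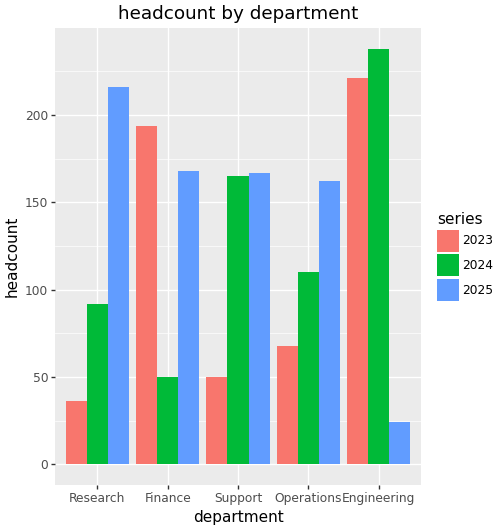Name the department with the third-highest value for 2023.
Operations

Top 4 for 2023: Engineering ≈ 220, Finance ≈ 200, Operations ≈ 60, Support ≈ 40.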